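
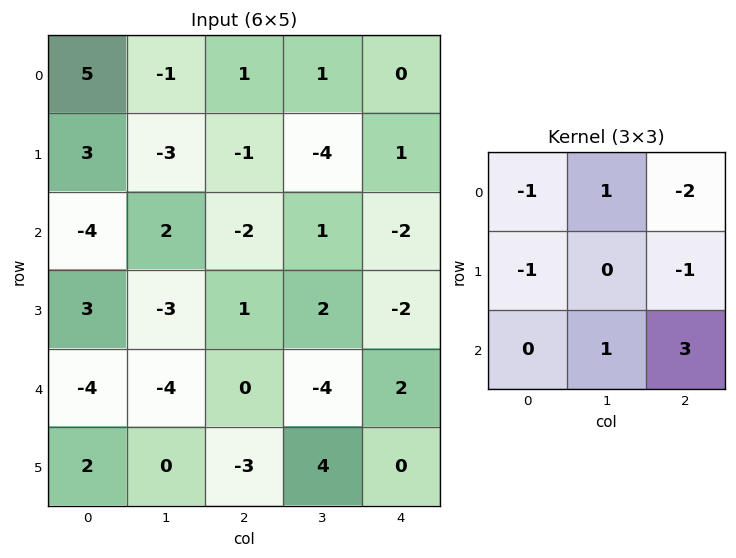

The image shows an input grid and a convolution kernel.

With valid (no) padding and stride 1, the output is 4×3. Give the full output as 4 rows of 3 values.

Output[0,0]: The receptive field on the input at this output position is [5 -1 1 / 3 -3 -1 / -4 2 -2]. Elementwise product with the kernel and sum: 5·-1 + -1·1 + 1·-2 + 3·-1 + -1·-1 + 2·1 + -2·3.
Output[0,1]: The receptive field on the input at this output position is [-1 1 1 / -3 -1 -4 / 2 -2 1]. Elementwise product with the kernel and sum: -1·-1 + 1·1 + 1·-2 + -3·-1 + -4·-1 + -2·1 + 1·3.

-14 8 -5
2 14 -5
2 -17 10
-13 17 7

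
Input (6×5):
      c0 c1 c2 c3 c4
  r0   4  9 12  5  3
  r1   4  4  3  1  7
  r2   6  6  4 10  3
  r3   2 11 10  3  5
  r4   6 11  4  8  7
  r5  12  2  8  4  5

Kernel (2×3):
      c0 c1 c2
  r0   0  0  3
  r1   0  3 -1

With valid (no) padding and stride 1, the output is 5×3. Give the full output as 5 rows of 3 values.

45 23 5
23 5 48
35 57 13
59 13 32
10 44 28

Output[0,0]: The receptive field on the input at this output position is [4 9 12 / 4 4 3]. Elementwise product with the kernel and sum: 12·3 + 4·3 + 3·-1.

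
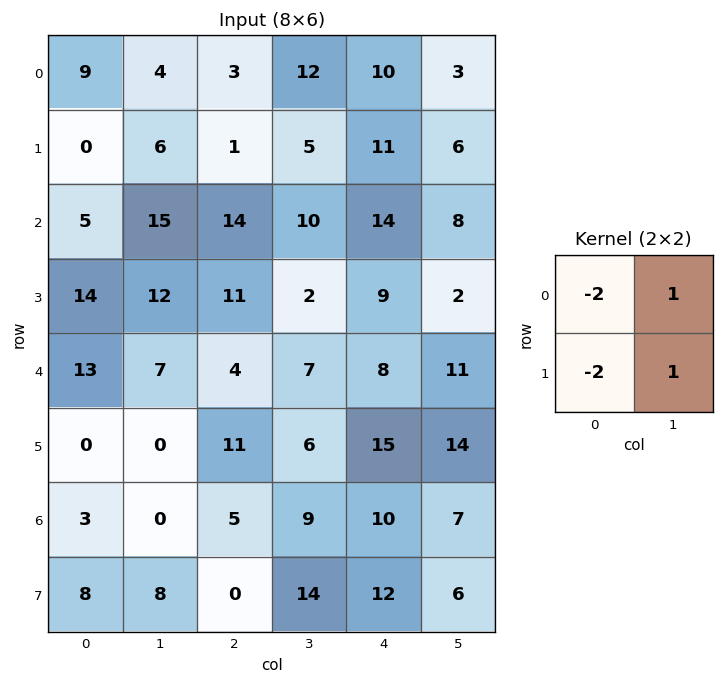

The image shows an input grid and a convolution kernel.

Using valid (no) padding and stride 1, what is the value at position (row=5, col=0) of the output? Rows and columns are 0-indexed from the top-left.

The receptive field on the input at this output position is [0 0 / 3 0]. Elementwise product with the kernel and sum: 0·-2 + 0·1 + 3·-2 + 0·1.

-6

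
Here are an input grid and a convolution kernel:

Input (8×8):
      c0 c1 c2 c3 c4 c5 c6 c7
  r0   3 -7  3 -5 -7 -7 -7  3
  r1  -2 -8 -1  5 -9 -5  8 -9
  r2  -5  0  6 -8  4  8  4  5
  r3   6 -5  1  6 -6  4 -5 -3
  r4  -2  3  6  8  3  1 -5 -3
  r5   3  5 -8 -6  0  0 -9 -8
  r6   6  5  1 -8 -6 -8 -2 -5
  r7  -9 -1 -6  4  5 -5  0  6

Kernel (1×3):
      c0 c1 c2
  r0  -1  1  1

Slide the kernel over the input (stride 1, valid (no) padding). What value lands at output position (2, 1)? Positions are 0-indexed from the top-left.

-2

The receptive field on the input at this output position is [0 6 -8]. Elementwise product with the kernel and sum: 0·-1 + 6·1 + -8·1.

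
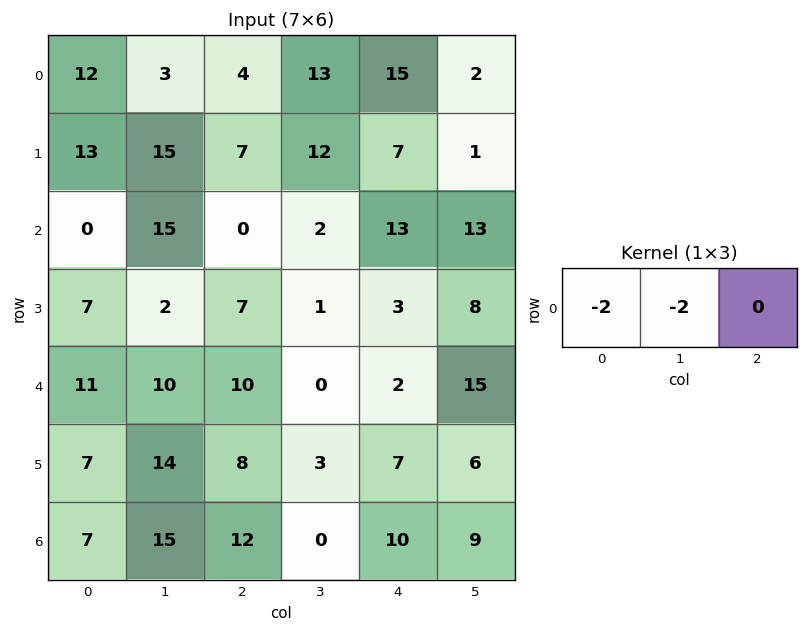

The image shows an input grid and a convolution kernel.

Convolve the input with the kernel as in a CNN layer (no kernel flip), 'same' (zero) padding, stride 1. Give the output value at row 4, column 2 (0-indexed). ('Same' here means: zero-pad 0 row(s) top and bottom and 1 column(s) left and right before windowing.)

-40

The receptive field on the zero-padded input at this output position is [10 10 0]. Elementwise product with the kernel and sum: 10·-2 + 10·-2.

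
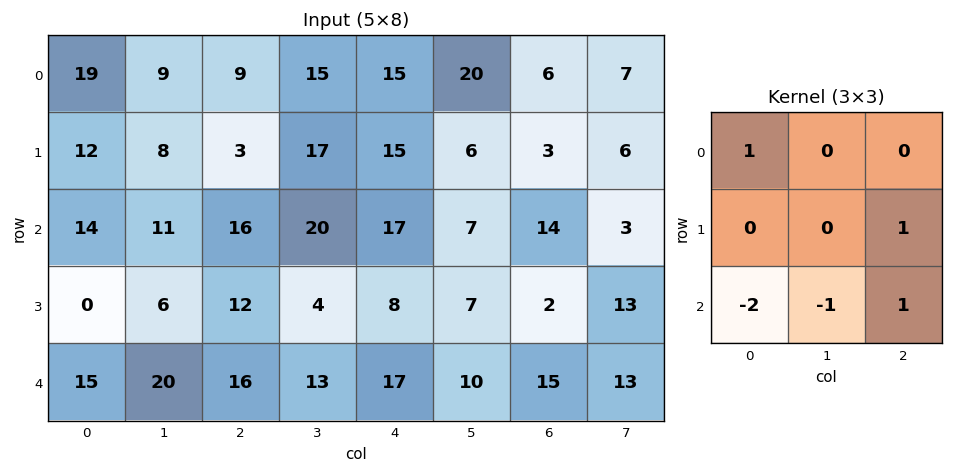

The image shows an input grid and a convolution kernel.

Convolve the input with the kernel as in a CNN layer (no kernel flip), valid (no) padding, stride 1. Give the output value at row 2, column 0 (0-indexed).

-8

The receptive field on the input at this output position is [14 11 16 / 0 6 12 / 15 20 16]. Elementwise product with the kernel and sum: 14·1 + 12·1 + 15·-2 + 20·-1 + 16·1.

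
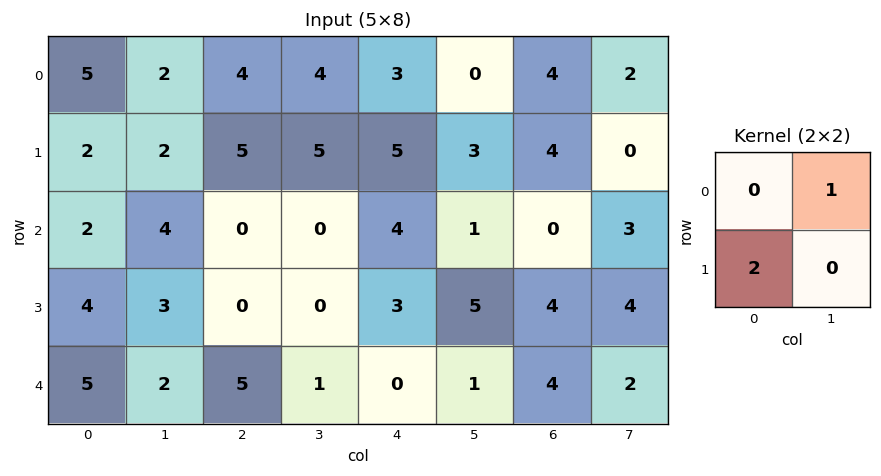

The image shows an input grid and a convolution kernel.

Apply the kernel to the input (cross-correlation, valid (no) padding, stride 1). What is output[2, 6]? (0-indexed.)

11

The receptive field on the input at this output position is [0 3 / 4 4]. Elementwise product with the kernel and sum: 3·1 + 4·2.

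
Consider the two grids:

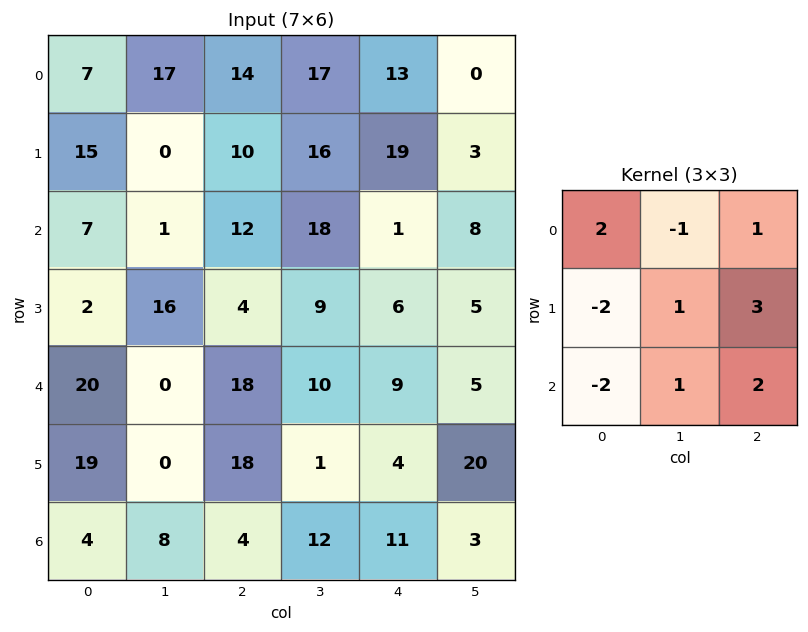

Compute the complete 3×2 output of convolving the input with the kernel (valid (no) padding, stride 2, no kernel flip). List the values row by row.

22 73
45 18
82 38

Output[0,0]: The receptive field on the input at this output position is [7 17 14 / 15 0 10 / 7 1 12]. Elementwise product with the kernel and sum: 7·2 + 17·-1 + 14·1 + 15·-2 + 0·1 + 10·3 + 7·-2 + 1·1 + 12·2.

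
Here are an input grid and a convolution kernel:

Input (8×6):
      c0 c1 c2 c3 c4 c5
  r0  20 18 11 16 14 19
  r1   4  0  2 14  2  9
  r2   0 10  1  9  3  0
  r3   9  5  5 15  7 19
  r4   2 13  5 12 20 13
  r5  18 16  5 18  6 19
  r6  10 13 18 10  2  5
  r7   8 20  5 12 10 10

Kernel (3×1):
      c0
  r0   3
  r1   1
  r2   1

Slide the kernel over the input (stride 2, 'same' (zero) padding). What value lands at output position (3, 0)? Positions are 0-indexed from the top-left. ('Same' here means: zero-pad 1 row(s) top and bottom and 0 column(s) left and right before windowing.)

The receptive field on the zero-padded input at this output position is [18 / 10 / 8]. Elementwise product with the kernel and sum: 18·3 + 10·1 + 8·1.

72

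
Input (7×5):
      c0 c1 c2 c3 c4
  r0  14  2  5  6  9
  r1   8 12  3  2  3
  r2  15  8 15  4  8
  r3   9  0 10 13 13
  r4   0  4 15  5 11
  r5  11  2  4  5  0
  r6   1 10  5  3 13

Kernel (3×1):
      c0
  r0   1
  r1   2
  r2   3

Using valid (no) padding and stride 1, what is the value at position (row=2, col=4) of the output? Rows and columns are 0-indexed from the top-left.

The receptive field on the input at this output position is [8 / 13 / 11]. Elementwise product with the kernel and sum: 8·1 + 13·2 + 11·3.

67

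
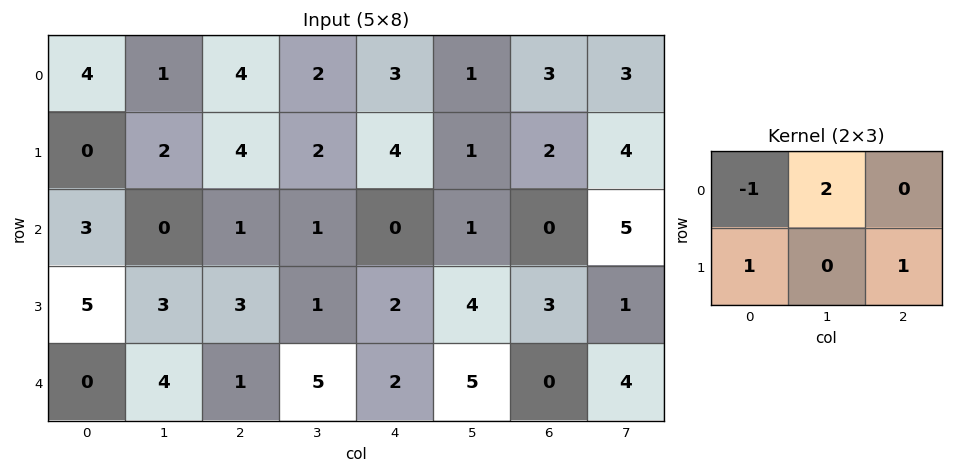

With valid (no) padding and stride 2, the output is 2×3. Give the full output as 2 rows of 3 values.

Output[0,0]: The receptive field on the input at this output position is [4 1 4 / 0 2 4]. Elementwise product with the kernel and sum: 4·-1 + 1·2 + 0·1 + 4·1.
Output[0,1]: The receptive field on the input at this output position is [4 2 3 / 4 2 4]. Elementwise product with the kernel and sum: 4·-1 + 2·2 + 4·1 + 4·1.

2 8 5
5 6 7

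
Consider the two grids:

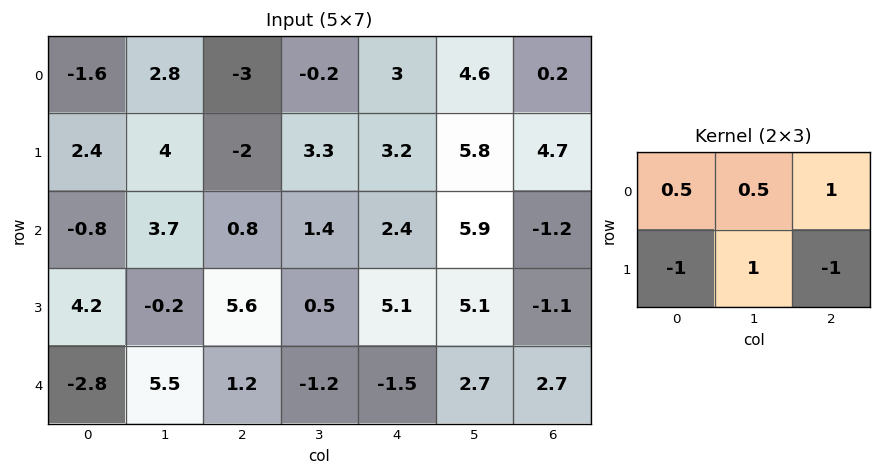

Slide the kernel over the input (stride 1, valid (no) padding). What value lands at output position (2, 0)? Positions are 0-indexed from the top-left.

-7.75

The receptive field on the input at this output position is [-0.8 3.7 0.8 / 4.2 -0.2 5.6]. Elementwise product with the kernel and sum: -0.8·0.5 + 3.7·0.5 + 0.8·1 + 4.2·-1 + -0.2·1 + 5.6·-1.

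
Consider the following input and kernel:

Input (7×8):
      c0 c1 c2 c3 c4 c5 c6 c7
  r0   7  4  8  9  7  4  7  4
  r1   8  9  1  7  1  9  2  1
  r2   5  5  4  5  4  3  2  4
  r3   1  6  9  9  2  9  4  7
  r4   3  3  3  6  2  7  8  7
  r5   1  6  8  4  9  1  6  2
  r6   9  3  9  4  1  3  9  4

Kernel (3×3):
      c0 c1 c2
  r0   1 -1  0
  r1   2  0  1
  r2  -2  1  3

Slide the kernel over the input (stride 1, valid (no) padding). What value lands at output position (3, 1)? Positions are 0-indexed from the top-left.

17

The receptive field on the input at this output position is [6 9 9 / 3 3 6 / 6 8 4]. Elementwise product with the kernel and sum: 6·1 + 9·-1 + 3·2 + 6·1 + 6·-2 + 8·1 + 4·3.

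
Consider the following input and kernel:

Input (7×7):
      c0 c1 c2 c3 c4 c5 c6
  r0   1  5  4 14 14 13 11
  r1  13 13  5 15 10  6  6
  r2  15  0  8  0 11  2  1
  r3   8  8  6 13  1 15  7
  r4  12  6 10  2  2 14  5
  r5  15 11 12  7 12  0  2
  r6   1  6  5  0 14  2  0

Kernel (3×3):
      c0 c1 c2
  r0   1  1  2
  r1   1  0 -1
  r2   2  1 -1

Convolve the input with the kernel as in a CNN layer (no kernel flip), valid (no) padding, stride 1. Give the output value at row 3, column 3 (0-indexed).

The receptive field on the input at this output position is [13 1 15 / 2 2 14 / 7 12 0]. Elementwise product with the kernel and sum: 13·1 + 1·1 + 15·2 + 2·1 + 14·-1 + 7·2 + 12·1 + 0·-1.

58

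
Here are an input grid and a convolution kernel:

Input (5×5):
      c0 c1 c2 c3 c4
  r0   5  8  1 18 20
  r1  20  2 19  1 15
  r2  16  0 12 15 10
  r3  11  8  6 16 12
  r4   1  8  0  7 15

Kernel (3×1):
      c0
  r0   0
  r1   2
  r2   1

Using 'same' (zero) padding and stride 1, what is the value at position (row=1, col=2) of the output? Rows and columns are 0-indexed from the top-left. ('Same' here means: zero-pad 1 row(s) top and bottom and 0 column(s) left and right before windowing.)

The receptive field on the zero-padded input at this output position is [1 / 19 / 12]. Elementwise product with the kernel and sum: 19·2 + 12·1.

50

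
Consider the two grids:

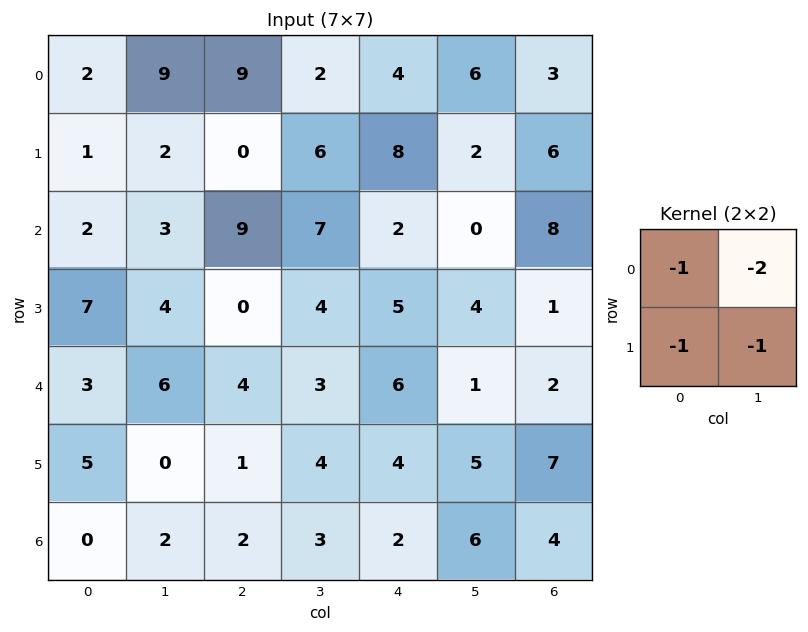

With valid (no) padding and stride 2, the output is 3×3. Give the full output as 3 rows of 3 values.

-23 -19 -26
-19 -27 -11
-20 -15 -17

Output[0,0]: The receptive field on the input at this output position is [2 9 / 1 2]. Elementwise product with the kernel and sum: 2·-1 + 9·-2 + 1·-1 + 2·-1.
Output[0,1]: The receptive field on the input at this output position is [9 2 / 0 6]. Elementwise product with the kernel and sum: 9·-1 + 2·-2 + 0·-1 + 6·-1.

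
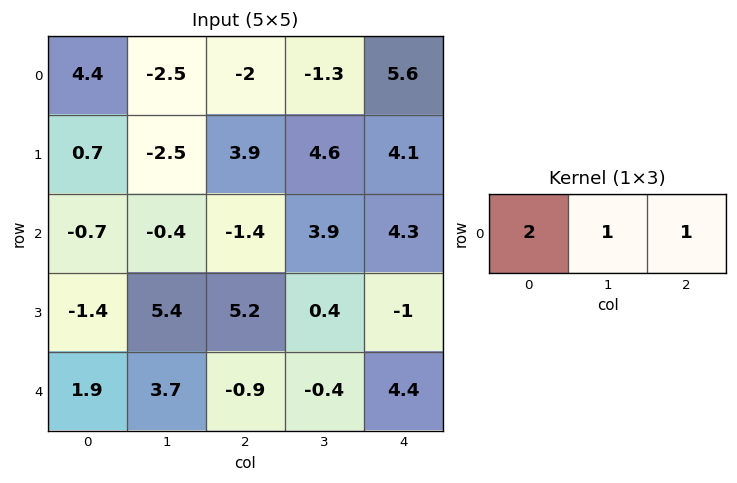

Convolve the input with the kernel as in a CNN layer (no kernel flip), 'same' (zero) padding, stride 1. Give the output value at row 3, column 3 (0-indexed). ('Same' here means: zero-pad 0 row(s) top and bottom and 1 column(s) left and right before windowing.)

9.8

The receptive field on the zero-padded input at this output position is [5.2 0.4 -1]. Elementwise product with the kernel and sum: 5.2·2 + 0.4·1 + -1·1.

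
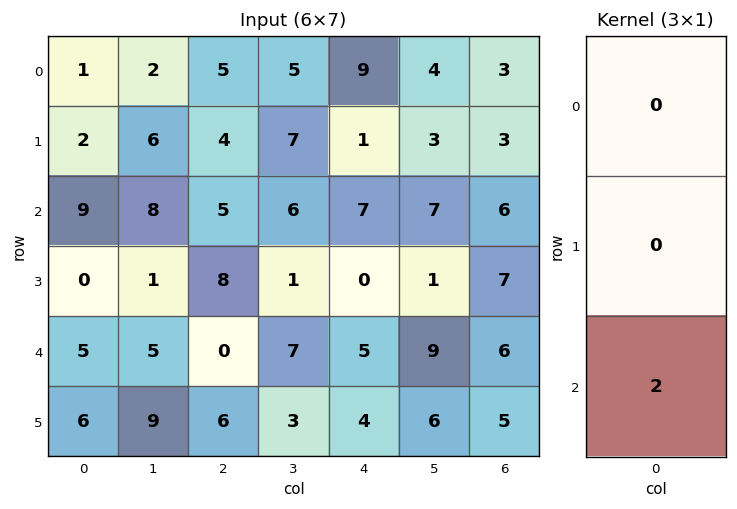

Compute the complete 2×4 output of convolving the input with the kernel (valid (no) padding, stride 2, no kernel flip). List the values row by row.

18 10 14 12
10 0 10 12

Output[0,0]: The receptive field on the input at this output position is [1 / 2 / 9]. Elementwise product with the kernel and sum: 9·2.
Output[0,1]: The receptive field on the input at this output position is [5 / 4 / 5]. Elementwise product with the kernel and sum: 5·2.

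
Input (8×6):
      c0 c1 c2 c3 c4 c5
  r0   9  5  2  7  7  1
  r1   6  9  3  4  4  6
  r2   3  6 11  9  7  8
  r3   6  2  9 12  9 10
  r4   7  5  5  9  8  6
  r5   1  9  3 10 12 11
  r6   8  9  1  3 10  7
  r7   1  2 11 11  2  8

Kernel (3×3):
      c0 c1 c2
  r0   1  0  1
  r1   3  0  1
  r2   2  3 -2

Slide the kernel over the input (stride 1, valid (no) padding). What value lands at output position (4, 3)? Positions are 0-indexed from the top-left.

The receptive field on the input at this output position is [9 8 6 / 10 12 11 / 3 10 7]. Elementwise product with the kernel and sum: 9·1 + 6·1 + 10·3 + 11·1 + 3·2 + 10·3 + 7·-2.

78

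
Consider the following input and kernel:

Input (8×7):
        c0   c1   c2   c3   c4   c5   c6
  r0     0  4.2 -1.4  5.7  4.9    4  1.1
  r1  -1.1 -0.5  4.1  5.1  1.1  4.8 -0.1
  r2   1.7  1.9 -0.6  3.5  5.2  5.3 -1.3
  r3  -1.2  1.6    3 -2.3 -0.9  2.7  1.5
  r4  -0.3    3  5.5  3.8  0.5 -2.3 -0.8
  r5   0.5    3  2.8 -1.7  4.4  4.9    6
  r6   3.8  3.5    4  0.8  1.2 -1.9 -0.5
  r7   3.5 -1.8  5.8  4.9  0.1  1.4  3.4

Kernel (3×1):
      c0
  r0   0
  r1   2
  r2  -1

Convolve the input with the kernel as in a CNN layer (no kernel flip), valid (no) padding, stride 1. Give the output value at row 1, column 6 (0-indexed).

The receptive field on the input at this output position is [-0.1 / -1.3 / 1.5]. Elementwise product with the kernel and sum: -1.3·2 + 1.5·-1.

-4.1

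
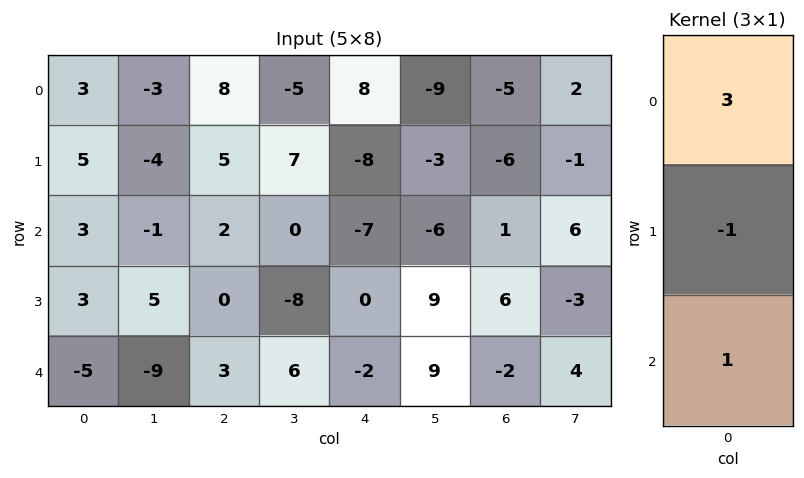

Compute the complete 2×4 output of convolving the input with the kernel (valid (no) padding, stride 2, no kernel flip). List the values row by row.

Output[0,0]: The receptive field on the input at this output position is [3 / 5 / 3]. Elementwise product with the kernel and sum: 3·3 + 5·-1 + 3·1.
Output[0,1]: The receptive field on the input at this output position is [8 / 5 / 2]. Elementwise product with the kernel and sum: 8·3 + 5·-1 + 2·1.

7 21 25 -8
1 9 -23 -5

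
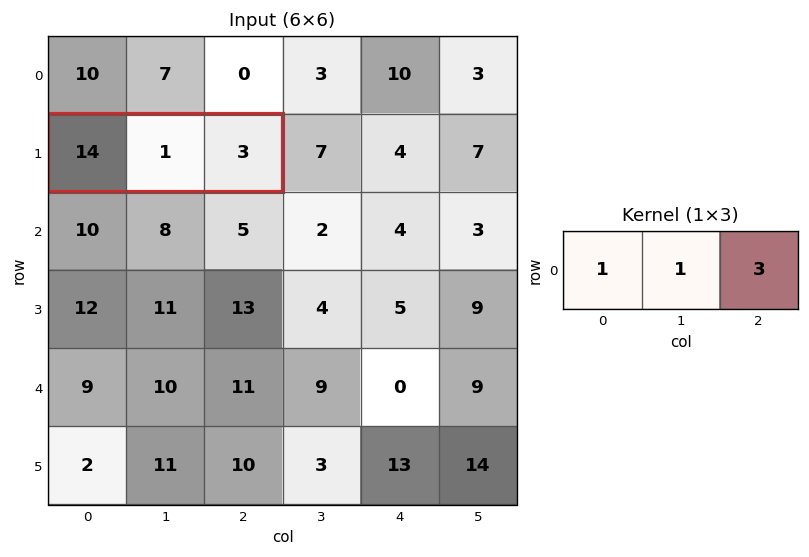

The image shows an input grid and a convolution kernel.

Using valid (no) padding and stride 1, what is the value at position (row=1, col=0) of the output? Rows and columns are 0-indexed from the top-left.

The receptive field on the input at this output position is [14 1 3]. Elementwise product with the kernel and sum: 14·1 + 1·1 + 3·3.

24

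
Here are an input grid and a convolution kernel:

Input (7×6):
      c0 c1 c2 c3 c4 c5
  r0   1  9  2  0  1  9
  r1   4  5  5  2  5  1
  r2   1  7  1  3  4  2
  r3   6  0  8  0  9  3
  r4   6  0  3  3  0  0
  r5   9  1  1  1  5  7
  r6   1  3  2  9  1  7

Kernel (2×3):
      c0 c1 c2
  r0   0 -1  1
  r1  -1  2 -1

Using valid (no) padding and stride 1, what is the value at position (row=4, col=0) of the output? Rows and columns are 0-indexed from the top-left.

-5

The receptive field on the input at this output position is [6 0 3 / 9 1 1]. Elementwise product with the kernel and sum: 0·-1 + 3·1 + 9·-1 + 1·2 + 1·-1.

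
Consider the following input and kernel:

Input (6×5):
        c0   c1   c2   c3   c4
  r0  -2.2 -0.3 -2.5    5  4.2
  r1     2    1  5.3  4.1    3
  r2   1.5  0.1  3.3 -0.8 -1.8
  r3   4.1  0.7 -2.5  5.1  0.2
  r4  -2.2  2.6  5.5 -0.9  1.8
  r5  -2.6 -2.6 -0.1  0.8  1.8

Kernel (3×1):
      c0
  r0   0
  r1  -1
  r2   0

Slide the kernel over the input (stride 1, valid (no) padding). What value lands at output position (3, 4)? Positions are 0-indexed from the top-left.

The receptive field on the input at this output position is [0.2 / 1.8 / 1.8]. Elementwise product with the kernel and sum: 1.8·-1.

-1.8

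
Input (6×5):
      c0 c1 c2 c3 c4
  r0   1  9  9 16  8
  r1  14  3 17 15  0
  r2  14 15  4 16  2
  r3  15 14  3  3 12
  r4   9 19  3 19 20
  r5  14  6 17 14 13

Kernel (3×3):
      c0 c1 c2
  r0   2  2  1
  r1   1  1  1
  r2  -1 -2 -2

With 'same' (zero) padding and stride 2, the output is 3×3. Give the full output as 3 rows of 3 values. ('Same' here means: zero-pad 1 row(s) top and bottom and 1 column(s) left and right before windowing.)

Output[0,0]: The receptive field on the zero-padded input at this output position is [0 0 0 / 0 1 9 / 0 14 3]. Elementwise product with the kernel and sum: 0·2 + 0·2 + 0·1 + 0·1 + 1·1 + 9·1 + 0·-1 + 14·-2 + 3·-2.
Output[0,1]: The receptive field on the zero-padded input at this output position is [0 0 0 / 9 9 16 / 3 17 15]. Elementwise product with the kernel and sum: 0·2 + 0·2 + 0·1 + 9·1 + 9·1 + 16·1 + 3·-1 + 17·-2 + 15·-2.

-24 -33 9
2 64 21
32 10 29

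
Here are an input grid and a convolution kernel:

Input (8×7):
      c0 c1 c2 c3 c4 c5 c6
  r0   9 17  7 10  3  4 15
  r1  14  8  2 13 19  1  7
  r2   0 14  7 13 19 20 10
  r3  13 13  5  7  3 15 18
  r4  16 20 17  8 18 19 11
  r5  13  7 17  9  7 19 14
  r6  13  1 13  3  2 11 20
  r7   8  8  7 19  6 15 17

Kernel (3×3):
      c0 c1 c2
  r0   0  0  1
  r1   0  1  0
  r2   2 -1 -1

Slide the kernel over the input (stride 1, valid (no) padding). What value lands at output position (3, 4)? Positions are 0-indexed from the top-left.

18

The receptive field on the input at this output position is [3 15 18 / 18 19 11 / 7 19 14]. Elementwise product with the kernel and sum: 18·1 + 19·1 + 7·2 + 19·-1 + 14·-1.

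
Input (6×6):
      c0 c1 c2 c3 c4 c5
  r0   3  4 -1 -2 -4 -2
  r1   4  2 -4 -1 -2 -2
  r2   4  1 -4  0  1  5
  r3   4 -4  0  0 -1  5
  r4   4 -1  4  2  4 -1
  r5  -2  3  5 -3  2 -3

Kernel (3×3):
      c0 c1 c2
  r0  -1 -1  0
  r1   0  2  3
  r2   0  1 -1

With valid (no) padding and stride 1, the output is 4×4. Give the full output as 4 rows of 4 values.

-10 -18 -6 -8
-20 -6 9 14
-18 5 -1 17
8 26 11 11

Output[0,0]: The receptive field on the input at this output position is [3 4 -1 / 4 2 -4 / 4 1 -4]. Elementwise product with the kernel and sum: 3·-1 + 4·-1 + 2·2 + -4·3 + 1·1 + -4·-1.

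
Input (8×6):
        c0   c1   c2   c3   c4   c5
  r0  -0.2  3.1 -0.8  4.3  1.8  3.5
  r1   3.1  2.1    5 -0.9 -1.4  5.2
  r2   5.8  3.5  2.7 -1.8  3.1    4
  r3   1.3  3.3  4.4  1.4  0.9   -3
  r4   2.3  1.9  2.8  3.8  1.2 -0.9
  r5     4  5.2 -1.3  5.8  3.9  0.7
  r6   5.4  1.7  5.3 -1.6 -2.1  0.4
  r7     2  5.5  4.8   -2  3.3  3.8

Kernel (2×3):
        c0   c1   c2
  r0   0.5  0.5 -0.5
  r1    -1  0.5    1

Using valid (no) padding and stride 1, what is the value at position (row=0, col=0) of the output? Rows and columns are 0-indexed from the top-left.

The receptive field on the input at this output position is [-0.2 3.1 -0.8 / 3.1 2.1 5]. Elementwise product with the kernel and sum: -0.2·0.5 + 3.1·0.5 + -0.8·-0.5 + 3.1·-1 + 2.1·0.5 + 5·1.

4.8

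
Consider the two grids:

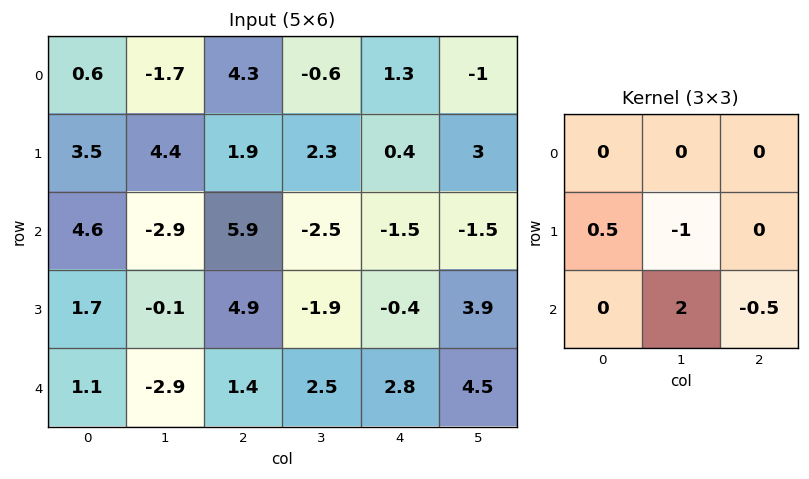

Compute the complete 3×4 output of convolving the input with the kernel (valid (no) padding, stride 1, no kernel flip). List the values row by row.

Output[0,0]: The receptive field on the input at this output position is [0.6 -1.7 4.3 / 3.5 4.4 1.9 / 4.6 -2.9 5.9]. Elementwise product with the kernel and sum: 3.5·0.5 + 4.4·-1 + -2.9·2 + 5.9·-0.5.

-11.4 13.35 -5.6 -1.5
2.55 3.4 1.85 -2.5
-5.55 -3.4 7.95 2.8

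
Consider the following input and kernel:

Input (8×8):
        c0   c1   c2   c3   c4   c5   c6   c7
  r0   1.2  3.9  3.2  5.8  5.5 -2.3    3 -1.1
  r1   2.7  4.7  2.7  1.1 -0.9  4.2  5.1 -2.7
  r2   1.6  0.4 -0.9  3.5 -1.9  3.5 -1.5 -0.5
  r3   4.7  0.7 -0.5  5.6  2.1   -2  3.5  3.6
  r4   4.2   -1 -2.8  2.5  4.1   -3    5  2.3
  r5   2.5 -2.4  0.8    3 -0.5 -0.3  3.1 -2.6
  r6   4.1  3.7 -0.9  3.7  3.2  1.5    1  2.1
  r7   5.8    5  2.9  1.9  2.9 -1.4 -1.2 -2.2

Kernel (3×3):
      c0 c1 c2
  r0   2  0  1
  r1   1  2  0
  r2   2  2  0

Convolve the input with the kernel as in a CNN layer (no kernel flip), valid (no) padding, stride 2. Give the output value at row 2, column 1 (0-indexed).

10.9

The receptive field on the input at this output position is [-2.8 2.5 4.1 / 0.8 3 -0.5 / -0.9 3.7 3.2]. Elementwise product with the kernel and sum: -2.8·2 + 4.1·1 + 0.8·1 + 3·2 + -0.9·2 + 3.7·2.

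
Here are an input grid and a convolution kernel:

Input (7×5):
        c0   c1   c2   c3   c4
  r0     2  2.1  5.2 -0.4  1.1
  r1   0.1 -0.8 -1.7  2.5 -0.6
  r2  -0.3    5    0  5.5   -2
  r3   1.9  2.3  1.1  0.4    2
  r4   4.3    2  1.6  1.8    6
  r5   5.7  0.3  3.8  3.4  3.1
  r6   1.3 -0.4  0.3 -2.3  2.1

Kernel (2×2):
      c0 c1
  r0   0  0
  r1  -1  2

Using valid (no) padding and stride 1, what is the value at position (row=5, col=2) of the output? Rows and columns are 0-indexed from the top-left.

-4.9

The receptive field on the input at this output position is [3.8 3.4 / 0.3 -2.3]. Elementwise product with the kernel and sum: 0.3·-1 + -2.3·2.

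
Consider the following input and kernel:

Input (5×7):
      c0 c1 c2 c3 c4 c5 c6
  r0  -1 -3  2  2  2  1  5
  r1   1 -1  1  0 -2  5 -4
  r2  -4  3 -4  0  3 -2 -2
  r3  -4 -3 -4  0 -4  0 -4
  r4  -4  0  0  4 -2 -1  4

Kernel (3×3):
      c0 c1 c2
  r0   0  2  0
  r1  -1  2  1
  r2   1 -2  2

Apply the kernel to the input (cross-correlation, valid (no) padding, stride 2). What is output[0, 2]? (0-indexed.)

13

The receptive field on the input at this output position is [2 1 5 / -2 5 -4 / 3 -2 -2]. Elementwise product with the kernel and sum: 1·2 + -2·-1 + 5·2 + -4·1 + 3·1 + -2·-2 + -2·2.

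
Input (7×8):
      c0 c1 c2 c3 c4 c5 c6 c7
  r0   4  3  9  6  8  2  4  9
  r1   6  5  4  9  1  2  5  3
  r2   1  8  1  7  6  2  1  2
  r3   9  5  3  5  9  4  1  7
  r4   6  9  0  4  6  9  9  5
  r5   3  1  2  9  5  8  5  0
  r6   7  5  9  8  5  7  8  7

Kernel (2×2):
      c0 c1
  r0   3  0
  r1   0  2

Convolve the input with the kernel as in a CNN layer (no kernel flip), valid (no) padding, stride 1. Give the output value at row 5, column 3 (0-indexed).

The receptive field on the input at this output position is [9 5 / 8 5]. Elementwise product with the kernel and sum: 9·3 + 5·2.

37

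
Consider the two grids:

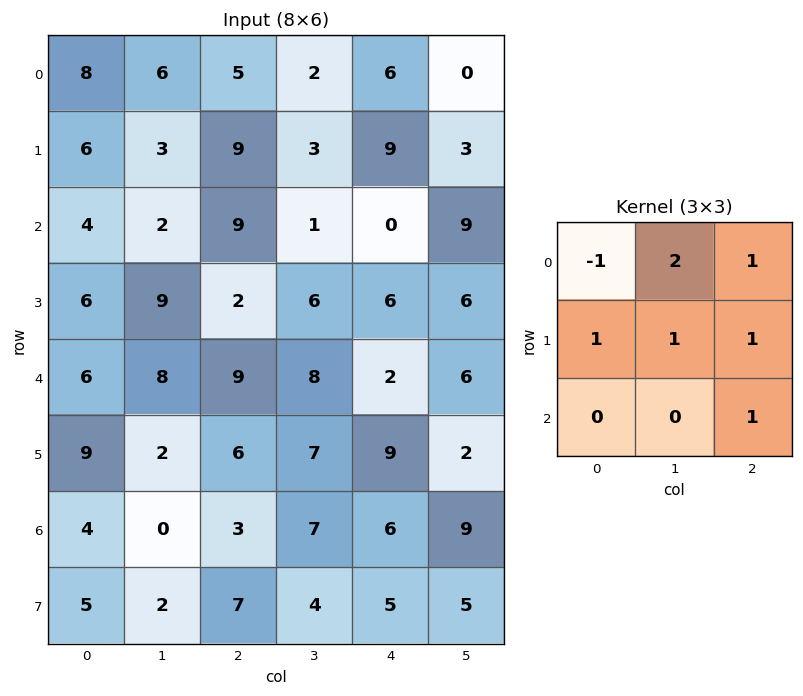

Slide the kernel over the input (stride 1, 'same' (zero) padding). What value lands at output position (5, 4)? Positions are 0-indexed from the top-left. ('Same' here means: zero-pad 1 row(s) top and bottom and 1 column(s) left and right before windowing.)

The receptive field on the zero-padded input at this output position is [8 2 6 / 7 9 2 / 7 6 9]. Elementwise product with the kernel and sum: 8·-1 + 2·2 + 6·1 + 7·1 + 9·1 + 2·1 + 9·1.

29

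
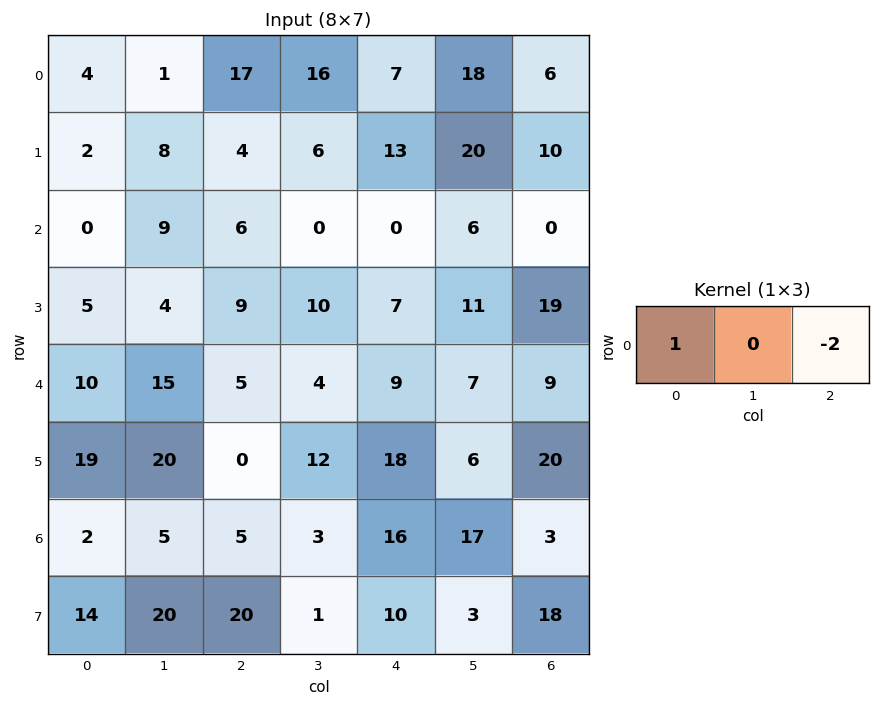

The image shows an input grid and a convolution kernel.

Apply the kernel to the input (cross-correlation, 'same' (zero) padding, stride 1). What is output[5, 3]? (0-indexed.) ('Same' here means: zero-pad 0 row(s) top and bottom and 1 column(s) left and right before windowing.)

The receptive field on the zero-padded input at this output position is [0 12 18]. Elementwise product with the kernel and sum: 0·1 + 18·-2.

-36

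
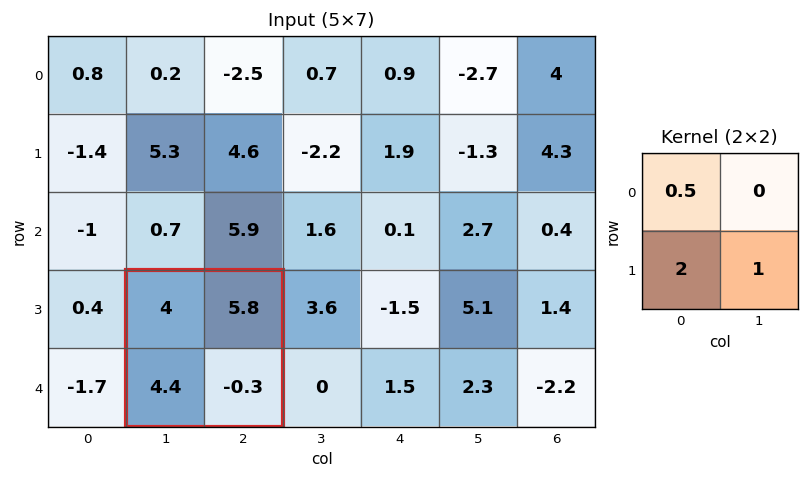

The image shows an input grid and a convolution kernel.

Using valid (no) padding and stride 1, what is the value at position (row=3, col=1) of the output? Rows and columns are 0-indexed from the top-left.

The receptive field on the input at this output position is [4 5.8 / 4.4 -0.3]. Elementwise product with the kernel and sum: 4·0.5 + 4.4·2 + -0.3·1.

10.5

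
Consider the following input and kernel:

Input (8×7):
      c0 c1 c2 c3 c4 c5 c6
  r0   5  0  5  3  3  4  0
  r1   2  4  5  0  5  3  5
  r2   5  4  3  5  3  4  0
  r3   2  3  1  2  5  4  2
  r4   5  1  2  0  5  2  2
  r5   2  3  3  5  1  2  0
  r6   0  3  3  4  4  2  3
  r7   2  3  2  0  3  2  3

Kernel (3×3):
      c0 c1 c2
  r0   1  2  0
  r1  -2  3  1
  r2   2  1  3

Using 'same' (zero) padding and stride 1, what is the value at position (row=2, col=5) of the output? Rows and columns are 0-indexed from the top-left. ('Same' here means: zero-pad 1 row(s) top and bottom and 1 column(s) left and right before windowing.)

37

The receptive field on the zero-padded input at this output position is [5 3 5 / 3 4 0 / 5 4 2]. Elementwise product with the kernel and sum: 5·1 + 3·2 + 3·-2 + 4·3 + 0·1 + 5·2 + 4·1 + 2·3.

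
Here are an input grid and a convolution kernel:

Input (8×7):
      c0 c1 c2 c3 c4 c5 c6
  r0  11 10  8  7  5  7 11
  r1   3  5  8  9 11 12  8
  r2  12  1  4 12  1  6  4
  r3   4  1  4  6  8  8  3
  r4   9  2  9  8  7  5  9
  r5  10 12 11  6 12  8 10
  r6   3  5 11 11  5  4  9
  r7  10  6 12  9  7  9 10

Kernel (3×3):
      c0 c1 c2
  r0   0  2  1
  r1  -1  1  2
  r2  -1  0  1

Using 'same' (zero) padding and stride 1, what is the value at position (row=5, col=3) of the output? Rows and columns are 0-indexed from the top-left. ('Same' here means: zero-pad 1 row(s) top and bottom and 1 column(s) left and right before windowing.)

36

The receptive field on the zero-padded input at this output position is [9 8 7 / 11 6 12 / 11 11 5]. Elementwise product with the kernel and sum: 8·2 + 7·1 + 11·-1 + 6·1 + 12·2 + 11·-1 + 5·1.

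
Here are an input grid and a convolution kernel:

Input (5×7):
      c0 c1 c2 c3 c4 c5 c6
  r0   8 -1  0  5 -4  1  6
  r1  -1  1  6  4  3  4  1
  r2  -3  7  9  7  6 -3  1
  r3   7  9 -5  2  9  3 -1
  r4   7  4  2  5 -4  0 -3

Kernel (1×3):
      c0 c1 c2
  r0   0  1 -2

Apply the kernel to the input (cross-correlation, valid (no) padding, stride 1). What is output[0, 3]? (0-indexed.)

The receptive field on the input at this output position is [5 -4 1]. Elementwise product with the kernel and sum: -4·1 + 1·-2.

-6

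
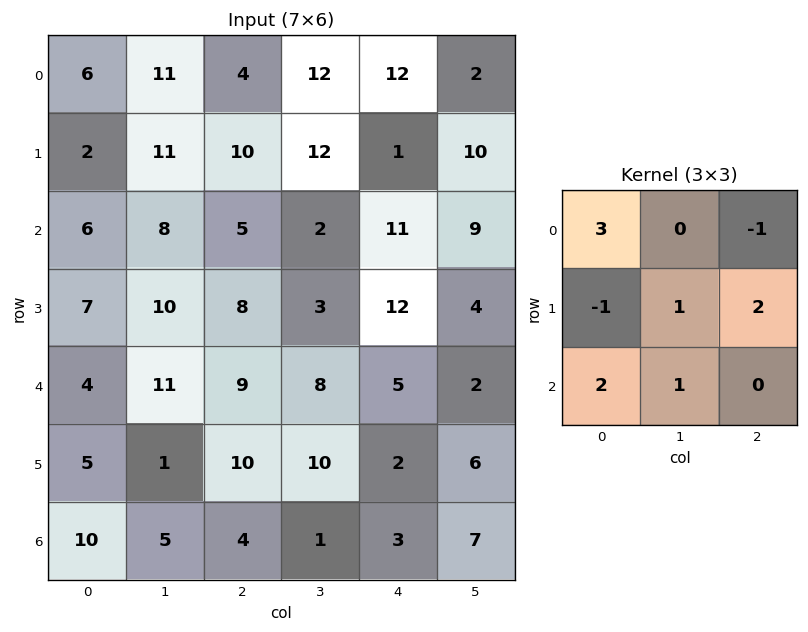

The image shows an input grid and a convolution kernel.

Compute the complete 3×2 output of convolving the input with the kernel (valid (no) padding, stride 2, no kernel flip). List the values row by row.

Output[0,0]: The receptive field on the input at this output position is [6 11 4 / 2 11 10 / 6 8 5]. Elementwise product with the kernel and sum: 6·3 + 4·-1 + 2·-1 + 11·1 + 10·2 + 6·2 + 8·1.

63 16
51 49
44 35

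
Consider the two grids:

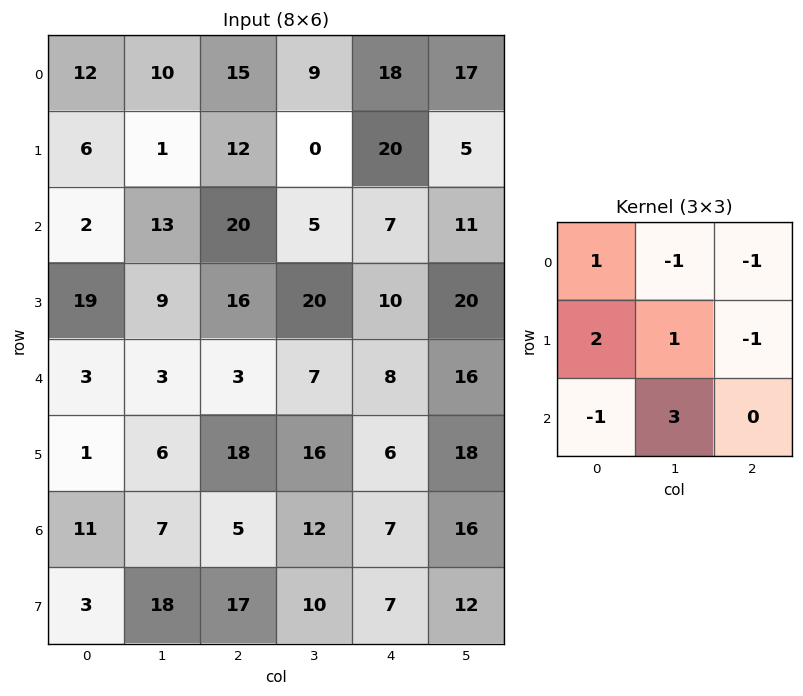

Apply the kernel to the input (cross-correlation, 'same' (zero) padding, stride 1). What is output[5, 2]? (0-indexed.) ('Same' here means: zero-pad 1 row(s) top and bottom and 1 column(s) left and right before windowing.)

The receptive field on the zero-padded input at this output position is [3 3 7 / 6 18 16 / 7 5 12]. Elementwise product with the kernel and sum: 3·1 + 3·-1 + 7·-1 + 6·2 + 18·1 + 16·-1 + 7·-1 + 5·3.

15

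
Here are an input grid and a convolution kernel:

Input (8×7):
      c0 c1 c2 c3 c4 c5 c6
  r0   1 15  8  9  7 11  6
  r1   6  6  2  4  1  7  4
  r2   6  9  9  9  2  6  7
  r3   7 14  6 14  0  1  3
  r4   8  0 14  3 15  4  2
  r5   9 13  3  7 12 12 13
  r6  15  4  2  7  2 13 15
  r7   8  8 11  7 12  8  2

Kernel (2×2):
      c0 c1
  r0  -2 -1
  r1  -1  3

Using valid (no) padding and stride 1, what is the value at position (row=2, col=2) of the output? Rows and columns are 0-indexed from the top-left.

9

The receptive field on the input at this output position is [9 9 / 6 14]. Elementwise product with the kernel and sum: 9·-2 + 9·-1 + 6·-1 + 14·3.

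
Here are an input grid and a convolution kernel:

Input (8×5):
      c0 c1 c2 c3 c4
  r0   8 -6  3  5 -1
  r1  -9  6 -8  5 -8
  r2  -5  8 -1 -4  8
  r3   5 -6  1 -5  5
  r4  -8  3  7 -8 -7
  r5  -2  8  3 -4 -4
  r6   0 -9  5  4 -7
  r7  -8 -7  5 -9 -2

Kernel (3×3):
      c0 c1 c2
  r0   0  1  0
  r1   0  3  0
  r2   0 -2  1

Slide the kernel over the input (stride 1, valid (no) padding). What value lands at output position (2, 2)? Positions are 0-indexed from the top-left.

-10

The receptive field on the input at this output position is [-1 -4 8 / 1 -5 5 / 7 -8 -7]. Elementwise product with the kernel and sum: -4·1 + -5·3 + -8·-2 + -7·1.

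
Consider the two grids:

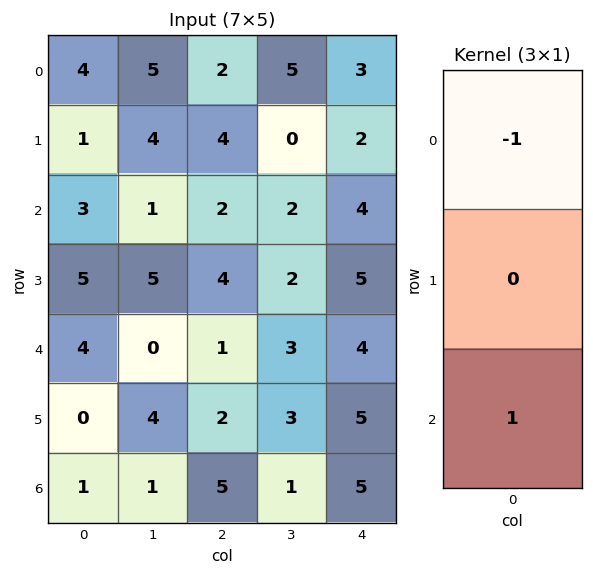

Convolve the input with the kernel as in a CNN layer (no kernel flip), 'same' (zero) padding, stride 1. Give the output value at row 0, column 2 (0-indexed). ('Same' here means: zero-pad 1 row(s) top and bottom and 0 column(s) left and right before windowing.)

4

The receptive field on the zero-padded input at this output position is [0 / 2 / 4]. Elementwise product with the kernel and sum: 0·-1 + 4·1.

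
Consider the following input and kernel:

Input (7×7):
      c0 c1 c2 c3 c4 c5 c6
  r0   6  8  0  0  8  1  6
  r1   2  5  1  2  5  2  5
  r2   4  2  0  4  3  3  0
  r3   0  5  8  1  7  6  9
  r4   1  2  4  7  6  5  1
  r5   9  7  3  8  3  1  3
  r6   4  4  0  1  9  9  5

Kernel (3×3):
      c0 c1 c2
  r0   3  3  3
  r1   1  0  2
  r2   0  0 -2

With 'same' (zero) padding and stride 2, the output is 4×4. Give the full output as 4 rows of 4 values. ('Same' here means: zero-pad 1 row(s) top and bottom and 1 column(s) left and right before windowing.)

Output[0,0]: The receptive field on the zero-padded input at this output position is [0 0 0 / 0 6 8 / 0 2 5]. Elementwise product with the kernel and sum: 0·3 + 0·3 + 0·3 + 0·1 + 8·2 + 5·-2.

6 4 -2 1
15 32 25 24
5 42 57 50
56 60 55 21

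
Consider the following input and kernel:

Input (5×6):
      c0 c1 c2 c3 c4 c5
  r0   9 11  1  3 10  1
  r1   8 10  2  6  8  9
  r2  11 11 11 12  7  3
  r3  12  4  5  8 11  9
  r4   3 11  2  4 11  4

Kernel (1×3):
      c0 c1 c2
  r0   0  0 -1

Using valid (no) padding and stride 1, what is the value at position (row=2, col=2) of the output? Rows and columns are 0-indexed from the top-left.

The receptive field on the input at this output position is [11 12 7]. Elementwise product with the kernel and sum: 7·-1.

-7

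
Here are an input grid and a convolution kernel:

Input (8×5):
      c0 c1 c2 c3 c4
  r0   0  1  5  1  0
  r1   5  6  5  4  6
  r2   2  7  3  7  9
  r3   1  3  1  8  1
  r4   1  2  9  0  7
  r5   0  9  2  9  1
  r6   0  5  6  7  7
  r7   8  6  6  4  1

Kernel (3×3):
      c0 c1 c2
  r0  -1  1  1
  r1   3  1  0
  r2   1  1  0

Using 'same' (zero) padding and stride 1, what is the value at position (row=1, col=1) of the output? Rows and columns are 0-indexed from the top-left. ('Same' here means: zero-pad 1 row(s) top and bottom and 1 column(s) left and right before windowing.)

36

The receptive field on the zero-padded input at this output position is [0 1 5 / 5 6 5 / 2 7 3]. Elementwise product with the kernel and sum: 0·-1 + 1·1 + 5·1 + 5·3 + 6·1 + 2·1 + 7·1.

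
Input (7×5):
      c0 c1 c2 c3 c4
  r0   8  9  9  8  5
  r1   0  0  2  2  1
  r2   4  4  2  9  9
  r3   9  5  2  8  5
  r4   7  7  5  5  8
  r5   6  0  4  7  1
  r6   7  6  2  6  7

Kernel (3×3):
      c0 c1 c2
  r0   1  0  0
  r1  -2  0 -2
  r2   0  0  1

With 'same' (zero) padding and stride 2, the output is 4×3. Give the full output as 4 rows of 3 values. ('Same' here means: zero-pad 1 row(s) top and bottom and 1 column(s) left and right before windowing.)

-18 -32 -16
-3 -18 -16
-14 -12 -2
-12 -24 -5

Output[0,0]: The receptive field on the zero-padded input at this output position is [0 0 0 / 0 8 9 / 0 0 0]. Elementwise product with the kernel and sum: 0·1 + 0·-2 + 9·-2 + 0·1.
Output[0,1]: The receptive field on the zero-padded input at this output position is [0 0 0 / 9 9 8 / 0 2 2]. Elementwise product with the kernel and sum: 0·1 + 9·-2 + 8·-2 + 2·1.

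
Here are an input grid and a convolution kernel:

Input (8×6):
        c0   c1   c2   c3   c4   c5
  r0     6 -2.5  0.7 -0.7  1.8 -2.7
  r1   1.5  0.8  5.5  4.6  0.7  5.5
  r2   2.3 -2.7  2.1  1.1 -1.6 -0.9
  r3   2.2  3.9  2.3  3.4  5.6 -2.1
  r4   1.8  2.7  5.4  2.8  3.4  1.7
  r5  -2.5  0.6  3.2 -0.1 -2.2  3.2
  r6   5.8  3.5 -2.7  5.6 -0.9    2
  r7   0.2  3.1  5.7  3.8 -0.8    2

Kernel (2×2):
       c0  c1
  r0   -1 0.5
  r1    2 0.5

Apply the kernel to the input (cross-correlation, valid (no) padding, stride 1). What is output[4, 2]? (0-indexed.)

2.35

The receptive field on the input at this output position is [5.4 2.8 / 3.2 -0.1]. Elementwise product with the kernel and sum: 5.4·-1 + 2.8·0.5 + 3.2·2 + -0.1·0.5.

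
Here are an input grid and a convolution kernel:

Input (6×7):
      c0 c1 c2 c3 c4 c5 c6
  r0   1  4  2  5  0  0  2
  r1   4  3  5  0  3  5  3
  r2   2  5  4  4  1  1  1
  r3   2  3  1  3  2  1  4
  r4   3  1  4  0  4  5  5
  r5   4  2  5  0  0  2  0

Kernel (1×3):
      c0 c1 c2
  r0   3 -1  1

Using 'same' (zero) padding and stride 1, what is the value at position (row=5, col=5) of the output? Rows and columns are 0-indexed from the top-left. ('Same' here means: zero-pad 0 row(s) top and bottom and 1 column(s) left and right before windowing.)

-2

The receptive field on the zero-padded input at this output position is [0 2 0]. Elementwise product with the kernel and sum: 0·3 + 2·-1 + 0·1.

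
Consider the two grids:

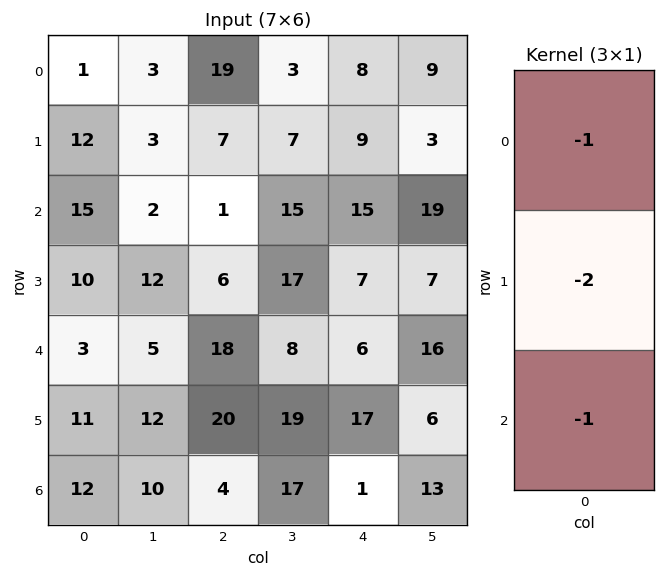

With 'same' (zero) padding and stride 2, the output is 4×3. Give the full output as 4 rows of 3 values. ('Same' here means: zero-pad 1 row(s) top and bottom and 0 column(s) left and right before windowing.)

-14 -45 -25
-52 -15 -46
-27 -62 -36
-35 -28 -19

Output[0,0]: The receptive field on the zero-padded input at this output position is [0 / 1 / 12]. Elementwise product with the kernel and sum: 0·-1 + 1·-2 + 12·-1.
Output[0,1]: The receptive field on the zero-padded input at this output position is [0 / 19 / 7]. Elementwise product with the kernel and sum: 0·-1 + 19·-2 + 7·-1.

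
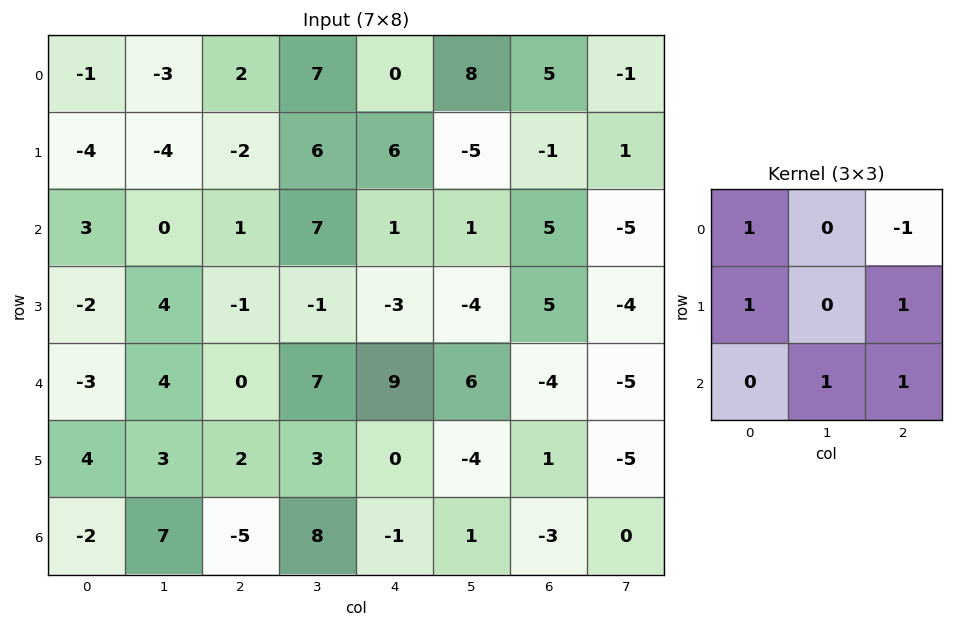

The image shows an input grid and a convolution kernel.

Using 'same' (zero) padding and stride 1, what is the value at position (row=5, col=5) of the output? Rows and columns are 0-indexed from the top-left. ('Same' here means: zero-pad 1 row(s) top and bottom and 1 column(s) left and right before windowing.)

The receptive field on the zero-padded input at this output position is [9 6 -4 / 0 -4 1 / -1 1 -3]. Elementwise product with the kernel and sum: 9·1 + -4·-1 + 0·1 + 1·1 + 1·1 + -3·1.

12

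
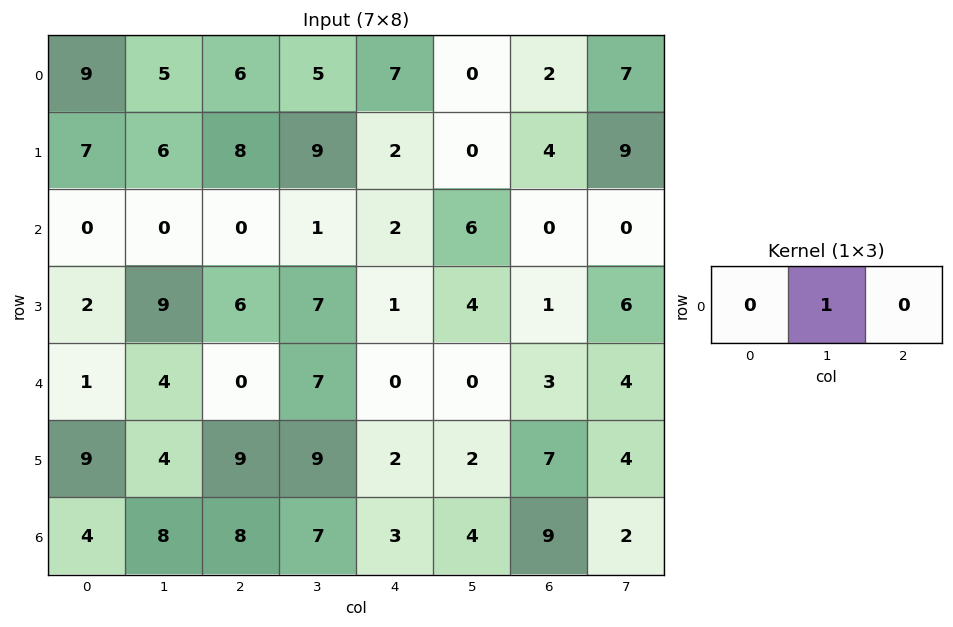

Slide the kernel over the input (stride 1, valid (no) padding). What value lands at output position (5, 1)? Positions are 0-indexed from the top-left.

The receptive field on the input at this output position is [4 9 9]. Elementwise product with the kernel and sum: 9·1.

9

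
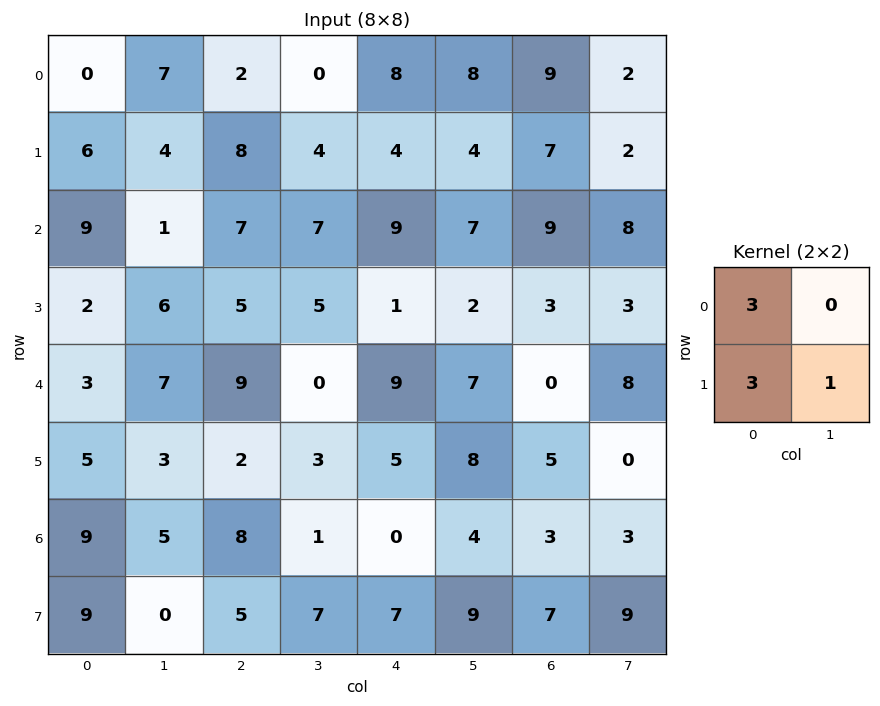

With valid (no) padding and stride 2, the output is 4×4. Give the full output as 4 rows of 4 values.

Output[0,0]: The receptive field on the input at this output position is [0 7 / 6 4]. Elementwise product with the kernel and sum: 0·3 + 6·3 + 4·1.

22 34 40 50
39 41 32 39
27 36 50 15
54 46 30 39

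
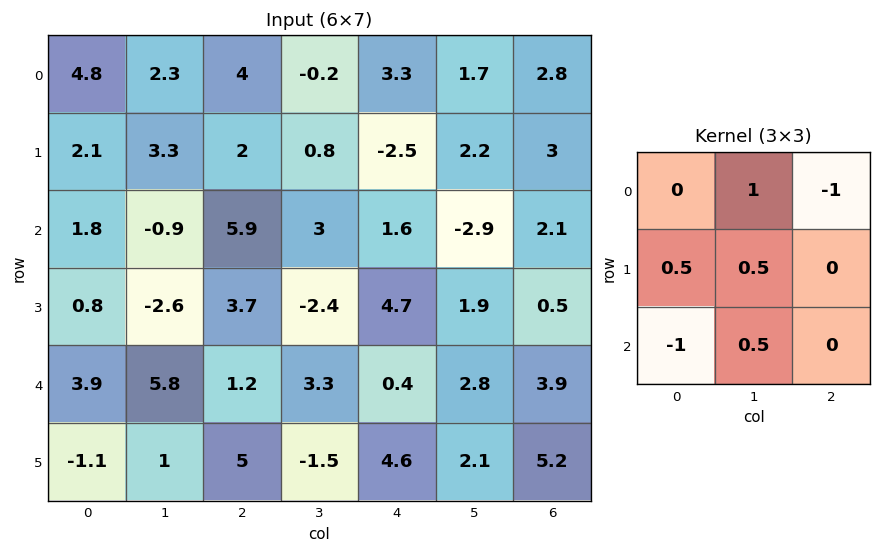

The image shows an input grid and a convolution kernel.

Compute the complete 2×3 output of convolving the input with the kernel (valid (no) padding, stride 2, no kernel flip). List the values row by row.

Output[0,0]: The receptive field on the input at this output position is [4.8 2.3 4 / 2.1 3.3 2 / 1.8 -0.9 5.9]. Elementwise product with the kernel and sum: 2.3·1 + 4·-1 + 2.1·0.5 + 3.3·0.5 + 1.8·-1 + -0.9·0.5.
Output[0,1]: The receptive field on the input at this output position is [4 -0.2 3.3 / 2 0.8 -2.5 / 5.9 3 1.6]. Elementwise product with the kernel and sum: -0.2·1 + 3.3·-1 + 2·0.5 + 0.8·0.5 + 5.9·-1 + 3·0.5.

-1.25 -6.5 -4.3
-8.7 2.5 -0.7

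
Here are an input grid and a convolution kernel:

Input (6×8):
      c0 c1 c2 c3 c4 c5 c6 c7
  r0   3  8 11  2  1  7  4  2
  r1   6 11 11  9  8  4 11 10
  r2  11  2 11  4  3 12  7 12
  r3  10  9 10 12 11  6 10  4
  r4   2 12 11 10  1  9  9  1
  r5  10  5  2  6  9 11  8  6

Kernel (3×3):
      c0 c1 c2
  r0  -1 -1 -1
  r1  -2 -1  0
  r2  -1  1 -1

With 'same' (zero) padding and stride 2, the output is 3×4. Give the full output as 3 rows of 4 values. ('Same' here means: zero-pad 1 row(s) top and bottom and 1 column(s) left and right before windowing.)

-8 -36 -10 -21
-27 -57 -39 -56
-16 -75 -58 -56

Output[0,0]: The receptive field on the zero-padded input at this output position is [0 0 0 / 0 3 8 / 0 6 11]. Elementwise product with the kernel and sum: 0·-1 + 0·-1 + 0·-1 + 0·-2 + 3·-1 + 0·-1 + 6·1 + 11·-1.
Output[0,1]: The receptive field on the zero-padded input at this output position is [0 0 0 / 8 11 2 / 11 11 9]. Elementwise product with the kernel and sum: 0·-1 + 0·-1 + 0·-1 + 8·-2 + 11·-1 + 11·-1 + 11·1 + 9·-1.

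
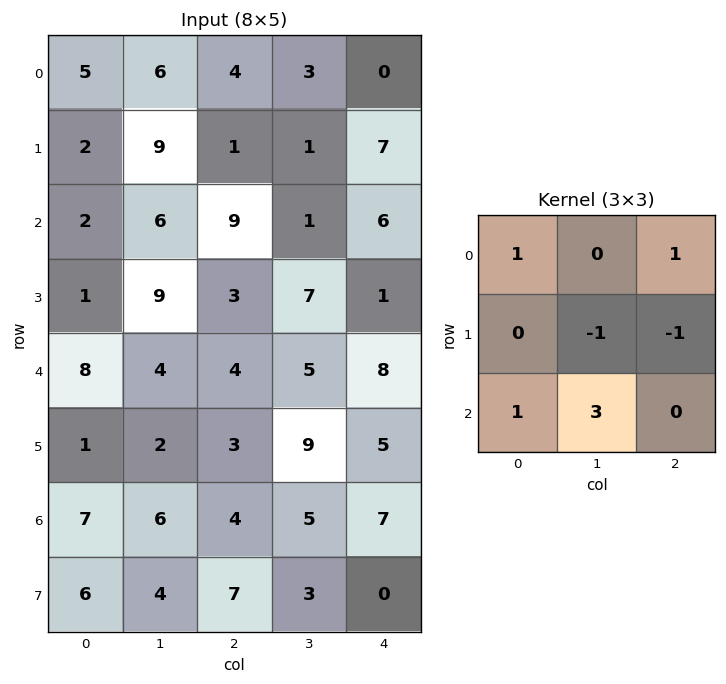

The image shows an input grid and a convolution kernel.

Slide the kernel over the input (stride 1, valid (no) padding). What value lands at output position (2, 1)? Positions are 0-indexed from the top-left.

The receptive field on the input at this output position is [6 9 1 / 9 3 7 / 4 4 5]. Elementwise product with the kernel and sum: 6·1 + 1·1 + 3·-1 + 7·-1 + 4·1 + 4·3.

13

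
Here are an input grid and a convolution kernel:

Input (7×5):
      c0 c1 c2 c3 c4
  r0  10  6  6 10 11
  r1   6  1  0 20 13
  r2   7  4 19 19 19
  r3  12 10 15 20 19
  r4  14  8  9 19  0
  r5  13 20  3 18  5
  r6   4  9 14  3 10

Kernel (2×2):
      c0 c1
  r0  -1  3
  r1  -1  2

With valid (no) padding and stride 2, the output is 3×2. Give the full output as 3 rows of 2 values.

4 64
13 63
37 81

Output[0,0]: The receptive field on the input at this output position is [10 6 / 6 1]. Elementwise product with the kernel and sum: 10·-1 + 6·3 + 6·-1 + 1·2.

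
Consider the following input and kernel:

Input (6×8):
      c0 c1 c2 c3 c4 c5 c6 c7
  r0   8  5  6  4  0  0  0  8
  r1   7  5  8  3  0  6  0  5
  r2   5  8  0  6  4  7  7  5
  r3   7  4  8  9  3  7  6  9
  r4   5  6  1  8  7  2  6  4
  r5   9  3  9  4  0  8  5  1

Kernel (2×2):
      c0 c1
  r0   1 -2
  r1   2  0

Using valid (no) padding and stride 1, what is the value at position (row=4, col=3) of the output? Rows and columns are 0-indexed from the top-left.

The receptive field on the input at this output position is [8 7 / 4 0]. Elementwise product with the kernel and sum: 8·1 + 7·-2 + 4·2.

2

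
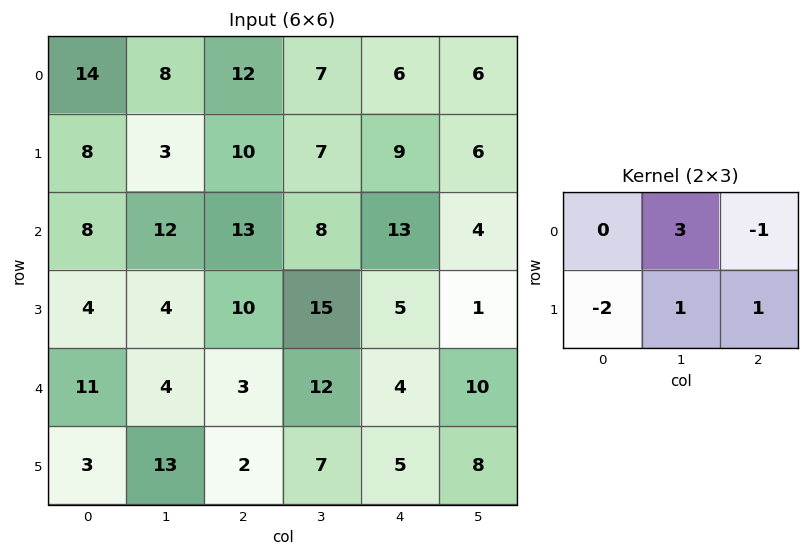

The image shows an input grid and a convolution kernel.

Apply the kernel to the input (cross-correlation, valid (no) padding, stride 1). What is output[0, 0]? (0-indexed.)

9

The receptive field on the input at this output position is [14 8 12 / 8 3 10]. Elementwise product with the kernel and sum: 8·3 + 12·-1 + 8·-2 + 3·1 + 10·1.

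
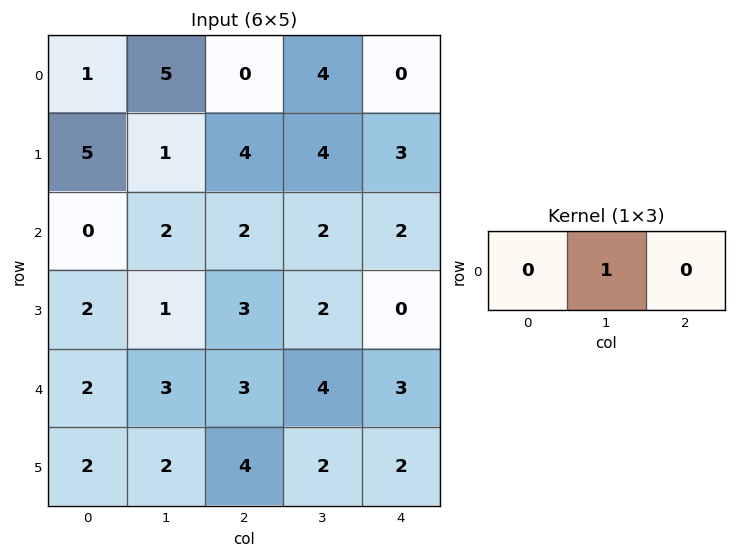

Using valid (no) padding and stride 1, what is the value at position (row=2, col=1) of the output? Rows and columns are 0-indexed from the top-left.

2

The receptive field on the input at this output position is [2 2 2]. Elementwise product with the kernel and sum: 2·1.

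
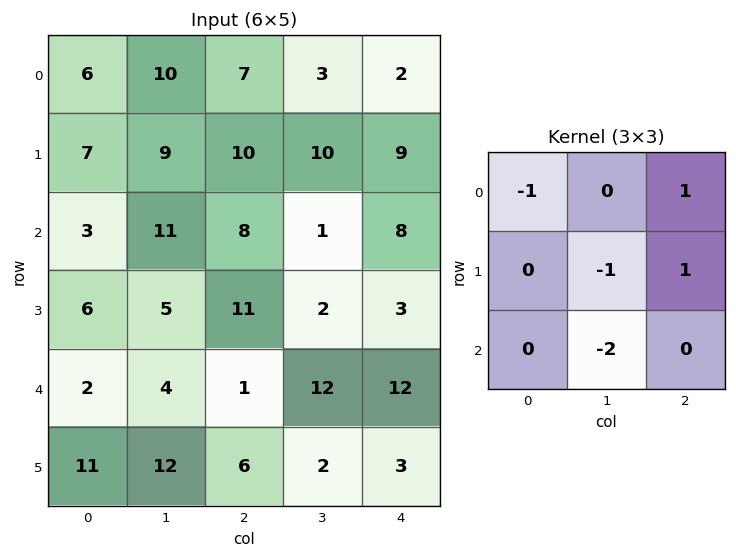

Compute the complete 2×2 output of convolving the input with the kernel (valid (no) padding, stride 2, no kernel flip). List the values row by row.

Output[0,0]: The receptive field on the input at this output position is [6 10 7 / 7 9 10 / 3 11 8]. Elementwise product with the kernel and sum: 6·-1 + 7·1 + 9·-1 + 10·1 + 11·-2.
Output[0,1]: The receptive field on the input at this output position is [7 3 2 / 10 10 9 / 8 1 8]. Elementwise product with the kernel and sum: 7·-1 + 2·1 + 10·-1 + 9·1 + 1·-2.

-20 -8
3 -23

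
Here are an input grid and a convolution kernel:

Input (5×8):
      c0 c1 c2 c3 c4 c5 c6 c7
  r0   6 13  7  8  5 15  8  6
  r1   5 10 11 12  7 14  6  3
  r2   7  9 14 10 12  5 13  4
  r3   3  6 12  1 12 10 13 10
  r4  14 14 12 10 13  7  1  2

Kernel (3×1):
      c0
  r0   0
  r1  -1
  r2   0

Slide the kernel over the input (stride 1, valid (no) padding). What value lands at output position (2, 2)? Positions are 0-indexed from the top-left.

The receptive field on the input at this output position is [14 / 12 / 12]. Elementwise product with the kernel and sum: 12·-1.

-12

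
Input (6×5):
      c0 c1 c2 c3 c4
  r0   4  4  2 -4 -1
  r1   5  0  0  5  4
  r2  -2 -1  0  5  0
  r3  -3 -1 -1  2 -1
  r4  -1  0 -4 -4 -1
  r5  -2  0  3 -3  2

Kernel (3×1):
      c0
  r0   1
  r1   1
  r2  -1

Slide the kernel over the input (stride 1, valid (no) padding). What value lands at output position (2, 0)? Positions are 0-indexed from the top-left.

The receptive field on the input at this output position is [-2 / -3 / -1]. Elementwise product with the kernel and sum: -2·1 + -3·1 + -1·-1.

-4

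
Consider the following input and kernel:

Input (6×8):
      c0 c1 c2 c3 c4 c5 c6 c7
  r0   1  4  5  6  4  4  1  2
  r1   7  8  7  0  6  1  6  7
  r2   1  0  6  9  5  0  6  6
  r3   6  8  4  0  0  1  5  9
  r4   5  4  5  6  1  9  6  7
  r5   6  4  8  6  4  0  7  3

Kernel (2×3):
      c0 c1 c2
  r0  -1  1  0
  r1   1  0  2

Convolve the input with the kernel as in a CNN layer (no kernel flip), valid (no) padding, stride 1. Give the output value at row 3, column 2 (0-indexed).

The receptive field on the input at this output position is [4 0 0 / 5 6 1]. Elementwise product with the kernel and sum: 4·-1 + 0·1 + 5·1 + 1·2.

3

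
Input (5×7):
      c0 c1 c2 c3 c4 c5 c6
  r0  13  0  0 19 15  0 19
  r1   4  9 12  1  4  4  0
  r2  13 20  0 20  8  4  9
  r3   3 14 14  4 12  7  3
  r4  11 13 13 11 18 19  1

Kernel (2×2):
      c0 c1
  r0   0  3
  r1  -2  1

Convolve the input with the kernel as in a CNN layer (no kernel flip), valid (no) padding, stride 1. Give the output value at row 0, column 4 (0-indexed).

-4

The receptive field on the input at this output position is [15 0 / 4 4]. Elementwise product with the kernel and sum: 0·3 + 4·-2 + 4·1.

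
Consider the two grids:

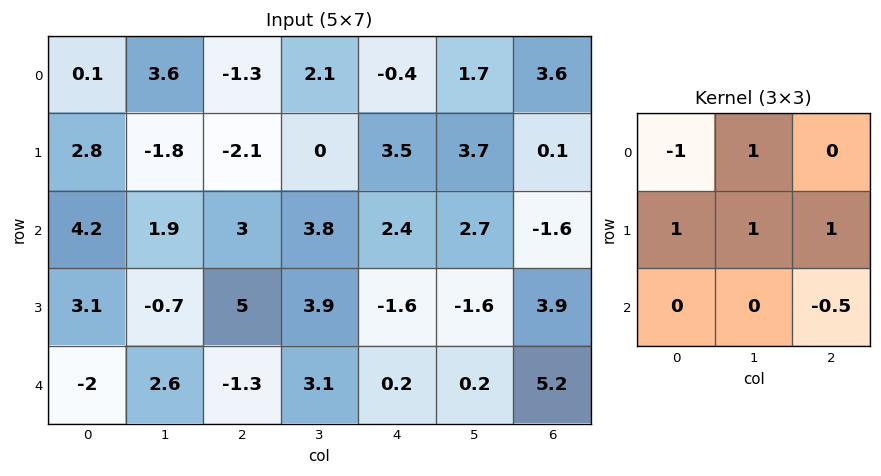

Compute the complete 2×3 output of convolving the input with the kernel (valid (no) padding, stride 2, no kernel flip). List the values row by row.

0.9 3.6 10.2
5.75 8 -1.6

Output[0,0]: The receptive field on the input at this output position is [0.1 3.6 -1.3 / 2.8 -1.8 -2.1 / 4.2 1.9 3]. Elementwise product with the kernel and sum: 0.1·-1 + 3.6·1 + 2.8·1 + -1.8·1 + -2.1·1 + 3·-0.5.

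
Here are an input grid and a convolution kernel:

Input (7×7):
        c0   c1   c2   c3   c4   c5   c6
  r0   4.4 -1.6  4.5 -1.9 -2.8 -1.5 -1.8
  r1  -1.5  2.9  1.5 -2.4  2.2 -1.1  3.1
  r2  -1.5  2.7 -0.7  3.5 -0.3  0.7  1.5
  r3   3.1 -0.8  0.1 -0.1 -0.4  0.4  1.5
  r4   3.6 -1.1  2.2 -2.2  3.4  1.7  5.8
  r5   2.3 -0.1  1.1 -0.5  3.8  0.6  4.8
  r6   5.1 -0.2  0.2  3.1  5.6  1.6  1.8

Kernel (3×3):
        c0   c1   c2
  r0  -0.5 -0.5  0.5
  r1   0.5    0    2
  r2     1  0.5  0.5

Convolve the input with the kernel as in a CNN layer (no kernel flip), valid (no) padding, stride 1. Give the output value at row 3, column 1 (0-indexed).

The receptive field on the input at this output position is [-0.8 0.1 -0.1 / -1.1 2.2 -2.2 / -0.1 1.1 -0.5]. Elementwise product with the kernel and sum: -0.8·-0.5 + 0.1·-0.5 + -0.1·0.5 + -1.1·0.5 + -2.2·2 + -0.1·1 + 1.1·0.5 + -0.5·0.5.

-4.45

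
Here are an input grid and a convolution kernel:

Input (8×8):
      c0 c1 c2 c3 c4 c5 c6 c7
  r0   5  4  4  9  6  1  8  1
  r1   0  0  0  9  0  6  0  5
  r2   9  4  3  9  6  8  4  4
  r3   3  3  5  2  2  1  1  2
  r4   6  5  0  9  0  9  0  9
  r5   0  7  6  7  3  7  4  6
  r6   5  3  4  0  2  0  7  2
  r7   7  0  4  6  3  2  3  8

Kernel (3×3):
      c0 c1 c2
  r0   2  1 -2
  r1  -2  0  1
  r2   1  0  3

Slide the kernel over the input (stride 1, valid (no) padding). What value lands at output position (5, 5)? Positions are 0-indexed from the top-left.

The receptive field on the input at this output position is [7 4 6 / 0 7 2 / 2 3 8]. Elementwise product with the kernel and sum: 7·2 + 4·1 + 6·-2 + 0·-2 + 2·1 + 2·1 + 8·3.

34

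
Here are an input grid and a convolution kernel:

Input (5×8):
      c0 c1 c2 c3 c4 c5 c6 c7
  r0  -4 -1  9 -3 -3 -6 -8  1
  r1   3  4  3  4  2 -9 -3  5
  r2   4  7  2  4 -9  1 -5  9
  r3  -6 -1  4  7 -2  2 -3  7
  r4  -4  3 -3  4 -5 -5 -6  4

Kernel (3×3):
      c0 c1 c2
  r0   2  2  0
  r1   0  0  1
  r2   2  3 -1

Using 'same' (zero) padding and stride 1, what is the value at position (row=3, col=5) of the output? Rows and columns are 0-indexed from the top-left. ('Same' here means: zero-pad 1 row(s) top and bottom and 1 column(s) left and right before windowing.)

The receptive field on the zero-padded input at this output position is [-9 1 -5 / -2 2 -3 / -5 -5 -6]. Elementwise product with the kernel and sum: -9·2 + 1·2 + -3·1 + -5·2 + -5·3 + -6·-1.

-38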